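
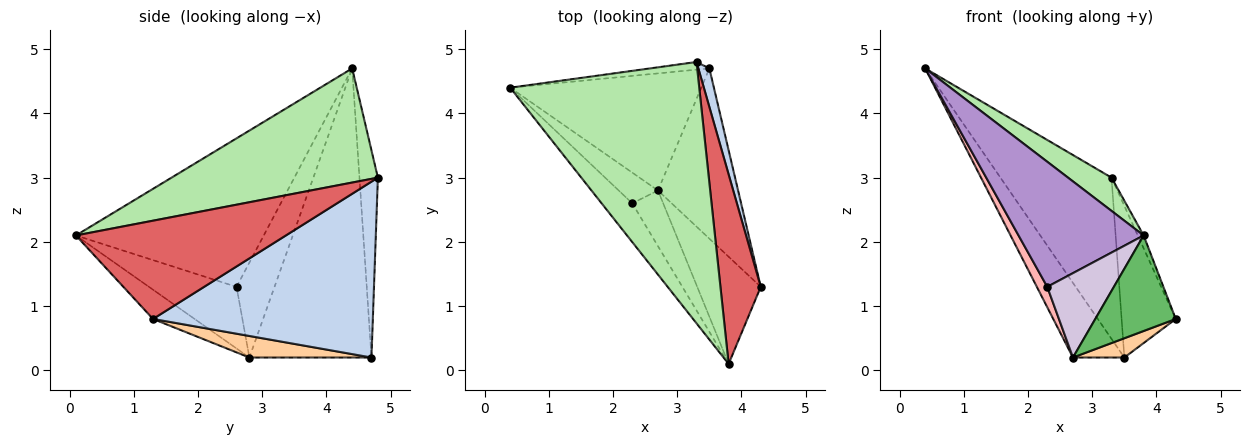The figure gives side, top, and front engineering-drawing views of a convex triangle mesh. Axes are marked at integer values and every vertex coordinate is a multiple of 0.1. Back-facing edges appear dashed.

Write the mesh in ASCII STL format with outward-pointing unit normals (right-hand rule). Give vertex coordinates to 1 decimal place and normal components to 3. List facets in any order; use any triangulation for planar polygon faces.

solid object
 facet normal -0.163 0.985 -0.047
  outer loop
   vertex 3.3 4.8 3.0
   vertex 3.5 4.7 0.2
   vertex 0.4 4.4 4.7
  endloop
 endfacet
 facet normal 0.969 0.239 0.061
  outer loop
   vertex 3.3 4.8 3.0
   vertex 4.3 1.3 0.8
   vertex 3.5 4.7 0.2
  endloop
 endfacet
 facet normal -0.787 0.331 -0.520
  outer loop
   vertex 2.7 2.8 0.2
   vertex 0.4 4.4 4.7
   vertex 3.5 4.7 0.2
  endloop
 endfacet
 facet normal 0.258 -0.109 -0.960
  outer loop
   vertex 2.7 2.8 0.2
   vertex 3.5 4.7 0.2
   vertex 4.3 1.3 0.8
  endloop
 endfacet
 facet normal -0.325 -0.629 -0.706
  outer loop
   vertex 3.8 0.1 2.1
   vertex 2.7 2.8 0.2
   vertex 4.3 1.3 0.8
  endloop
 endfacet
 facet normal 0.514 -0.108 0.851
  outer loop
   vertex 3.8 0.1 2.1
   vertex 3.3 4.8 3.0
   vertex 0.4 4.4 4.7
  endloop
 endfacet
 facet normal 0.925 0.026 0.379
  outer loop
   vertex 3.8 0.1 2.1
   vertex 4.3 1.3 0.8
   vertex 3.3 4.8 3.0
  endloop
 endfacet
 facet normal -0.896 -0.246 -0.370
  outer loop
   vertex 2.3 2.6 1.3
   vertex 0.4 4.4 4.7
   vertex 2.7 2.8 0.2
  endloop
 endfacet
 facet normal -0.820 -0.546 -0.169
  outer loop
   vertex 2.3 2.6 1.3
   vertex 3.8 0.1 2.1
   vertex 0.4 4.4 4.7
  endloop
 endfacet
 facet normal -0.739 -0.562 -0.371
  outer loop
   vertex 2.3 2.6 1.3
   vertex 2.7 2.8 0.2
   vertex 3.8 0.1 2.1
  endloop
 endfacet
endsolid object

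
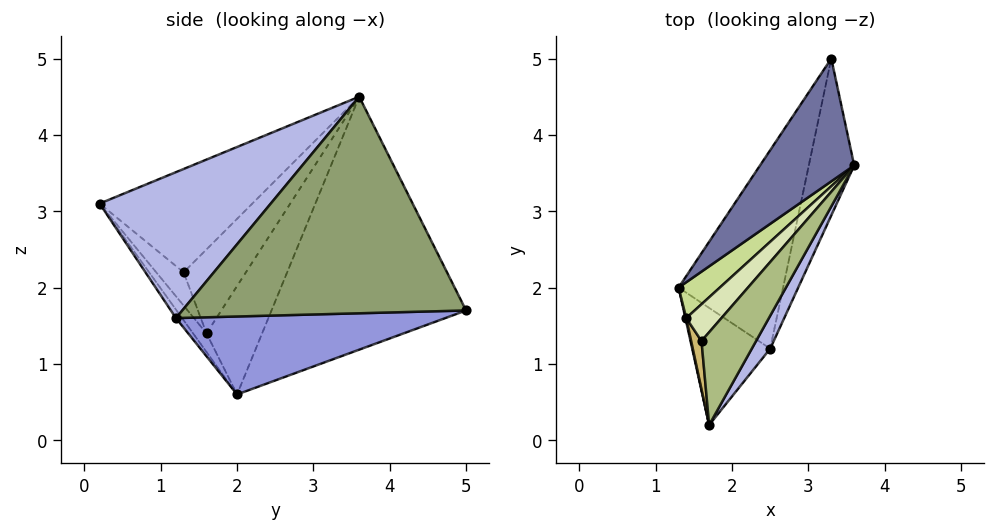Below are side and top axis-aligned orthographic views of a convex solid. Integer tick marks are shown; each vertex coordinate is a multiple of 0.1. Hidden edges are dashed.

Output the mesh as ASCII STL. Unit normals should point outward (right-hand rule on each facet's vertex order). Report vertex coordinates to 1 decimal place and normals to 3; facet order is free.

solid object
 facet normal -0.839 0.445 0.312
  outer loop
   vertex 3.3 5.0 1.7
   vertex 1.3 2.0 0.6
   vertex 3.6 3.6 4.5
  endloop
 endfacet
 facet normal -0.063 -0.815 -0.577
  outer loop
   vertex 2.5 1.2 1.6
   vertex 1.7 0.2 3.1
   vertex 1.3 2.0 0.6
  endloop
 endfacet
 facet normal 0.595 -0.104 -0.797
  outer loop
   vertex 2.5 1.2 1.6
   vertex 1.3 2.0 0.6
   vertex 3.3 5.0 1.7
  endloop
 endfacet
 facet normal 0.849 -0.518 0.107
  outer loop
   vertex 2.5 1.2 1.6
   vertex 3.6 3.6 4.5
   vertex 1.7 0.2 3.1
  endloop
 endfacet
 facet normal 0.960 -0.197 -0.201
  outer loop
   vertex 2.5 1.2 1.6
   vertex 3.3 5.0 1.7
   vertex 3.6 3.6 4.5
  endloop
 endfacet
 facet normal -0.847 0.289 0.447
  outer loop
   vertex 1.6 1.3 2.2
   vertex 1.7 0.2 3.1
   vertex 3.6 3.6 4.5
  endloop
 endfacet
 facet normal -0.844 0.431 0.321
  outer loop
   vertex 1.4 1.6 1.4
   vertex 3.6 3.6 4.5
   vertex 1.3 2.0 0.6
  endloop
 endfacet
 facet normal -0.852 0.384 0.357
  outer loop
   vertex 1.4 1.6 1.4
   vertex 1.6 1.3 2.2
   vertex 3.6 3.6 4.5
  endloop
 endfacet
 facet normal -0.987 -0.157 0.045
  outer loop
   vertex 1.4 1.6 1.4
   vertex 1.3 2.0 0.6
   vertex 1.7 0.2 3.1
  endloop
 endfacet
 facet normal -0.943 0.155 0.294
  outer loop
   vertex 1.4 1.6 1.4
   vertex 1.7 0.2 3.1
   vertex 1.6 1.3 2.2
  endloop
 endfacet
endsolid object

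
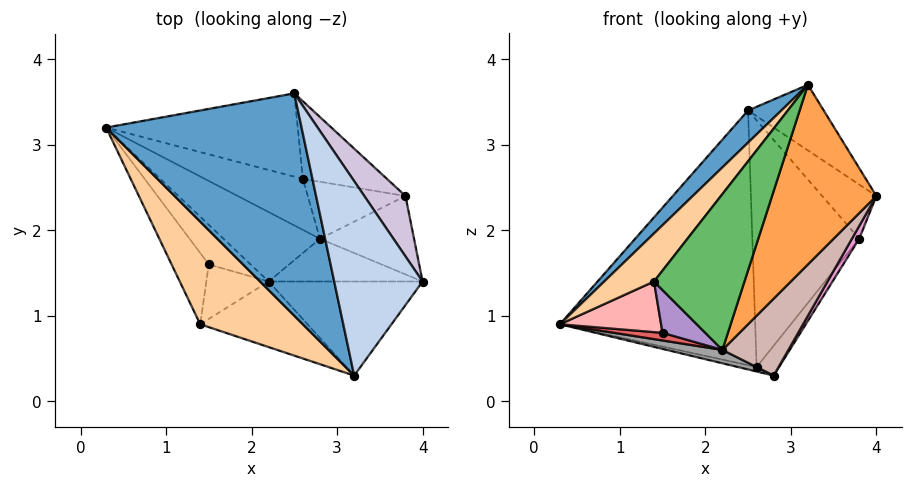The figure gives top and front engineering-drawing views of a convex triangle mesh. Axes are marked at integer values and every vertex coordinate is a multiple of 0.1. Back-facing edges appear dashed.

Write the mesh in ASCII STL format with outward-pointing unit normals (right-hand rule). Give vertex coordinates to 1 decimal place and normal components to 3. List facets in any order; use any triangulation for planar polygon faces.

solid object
 facet normal -0.740 -0.096 0.666
  outer loop
   vertex 2.5 3.6 3.4
   vertex 0.3 3.2 0.9
   vertex 3.2 0.3 3.7
  endloop
 endfacet
 facet normal 0.740 0.215 0.637
  outer loop
   vertex 2.5 3.6 3.4
   vertex 3.2 0.3 3.7
   vertex 4.0 1.4 2.4
  endloop
 endfacet
 facet normal 0.421 -0.804 -0.421
  outer loop
   vertex 2.2 1.4 0.6
   vertex 4.0 1.4 2.4
   vertex 3.2 0.3 3.7
  endloop
 endfacet
 facet normal -0.792 -0.259 0.553
  outer loop
   vertex 1.4 0.9 1.4
   vertex 3.2 0.3 3.7
   vertex 0.3 3.2 0.9
  endloop
 endfacet
 facet normal 0.185 -0.906 -0.381
  outer loop
   vertex 1.4 0.9 1.4
   vertex 2.2 1.4 0.6
   vertex 3.2 0.3 3.7
  endloop
 endfacet
 facet normal 0.178 0.935 -0.306
  outer loop
   vertex 2.6 2.6 0.4
   vertex 0.3 3.2 0.9
   vertex 2.5 3.6 3.4
  endloop
 endfacet
 facet normal -0.317 -0.180 -0.931
  outer loop
   vertex 1.5 1.6 0.8
   vertex 0.3 3.2 0.9
   vertex 2.2 1.4 0.6
  endloop
 endfacet
 facet normal -0.643 -0.443 -0.624
  outer loop
   vertex 1.5 1.6 0.8
   vertex 1.4 0.9 1.4
   vertex 0.3 3.2 0.9
  endloop
 endfacet
 facet normal -0.372 -0.573 -0.730
  outer loop
   vertex 1.5 1.6 0.8
   vertex 2.2 1.4 0.6
   vertex 1.4 0.9 1.4
  endloop
 endfacet
 facet normal 0.828 0.374 0.418
  outer loop
   vertex 3.8 2.4 1.9
   vertex 2.5 3.6 3.4
   vertex 4.0 1.4 2.4
  endloop
 endfacet
 facet normal 0.471 0.841 -0.265
  outer loop
   vertex 3.8 2.4 1.9
   vertex 2.6 2.6 0.4
   vertex 2.5 3.6 3.4
  endloop
 endfacet
 facet normal 0.437 -0.786 -0.437
  outer loop
   vertex 2.8 1.9 0.3
   vertex 4.0 1.4 2.4
   vertex 2.2 1.4 0.6
  endloop
 endfacet
 facet normal 0.857 -0.083 -0.509
  outer loop
   vertex 2.8 1.9 0.3
   vertex 3.8 2.4 1.9
   vertex 4.0 1.4 2.4
  endloop
 endfacet
 facet normal 0.764 0.300 -0.571
  outer loop
   vertex 2.8 1.9 0.3
   vertex 2.6 2.6 0.4
   vertex 3.8 2.4 1.9
  endloop
 endfacet
 facet normal -0.317 -0.179 -0.932
  outer loop
   vertex 2.8 1.9 0.3
   vertex 2.2 1.4 0.6
   vertex 0.3 3.2 0.9
  endloop
 endfacet
 facet normal -0.190 0.085 -0.978
  outer loop
   vertex 2.8 1.9 0.3
   vertex 0.3 3.2 0.9
   vertex 2.6 2.6 0.4
  endloop
 endfacet
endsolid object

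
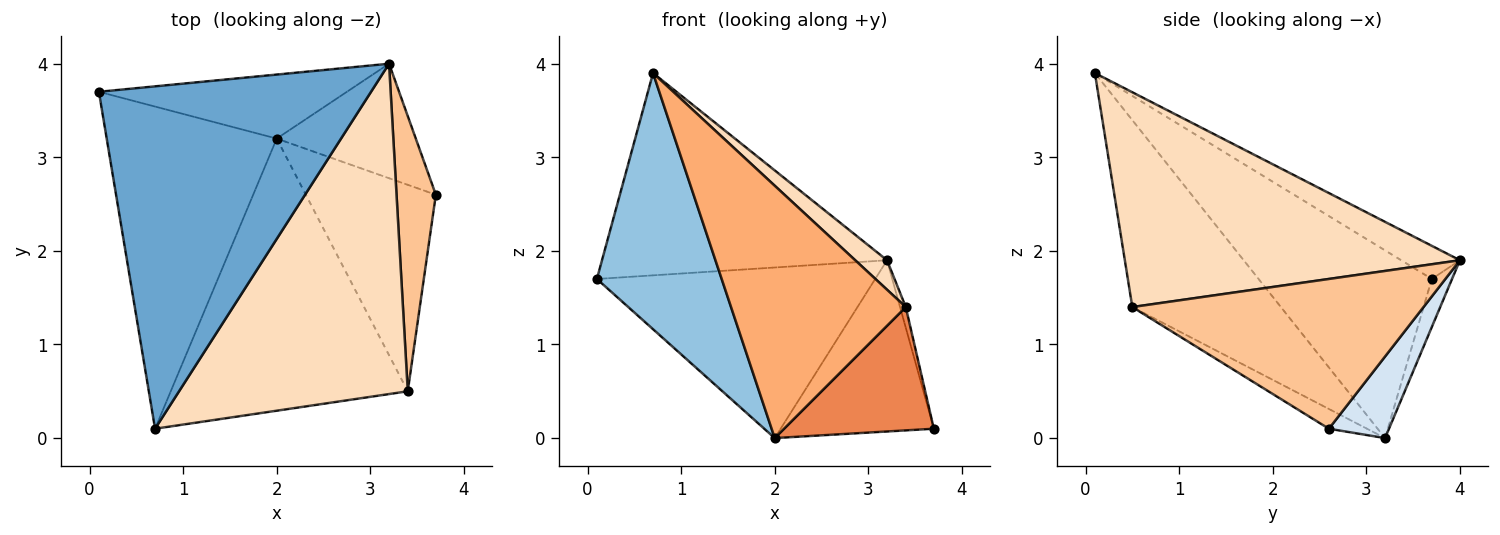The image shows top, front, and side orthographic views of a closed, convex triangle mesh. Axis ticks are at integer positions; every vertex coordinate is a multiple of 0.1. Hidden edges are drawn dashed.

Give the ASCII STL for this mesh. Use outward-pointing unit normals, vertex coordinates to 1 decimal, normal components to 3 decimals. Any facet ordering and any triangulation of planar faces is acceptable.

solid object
 facet normal -0.104 0.506 0.856
  outer loop
   vertex 3.2 4.0 1.9
   vertex 0.1 3.7 1.7
   vertex 0.7 0.1 3.9
  endloop
 endfacet
 facet normal -0.654 -0.471 -0.592
  outer loop
   vertex 2.0 3.2 0.0
   vertex 0.7 0.1 3.9
   vertex 0.1 3.7 1.7
  endloop
 endfacet
 facet normal -0.068 0.934 -0.350
  outer loop
   vertex 2.0 3.2 0.0
   vertex 0.1 3.7 1.7
   vertex 3.2 4.0 1.9
  endloop
 endfacet
 facet normal 0.310 0.790 -0.529
  outer loop
   vertex 2.0 3.2 0.0
   vertex 3.2 4.0 1.9
   vertex 3.7 2.6 0.1
  endloop
 endfacet
 facet normal -0.129 -0.509 -0.851
  outer loop
   vertex 3.4 0.5 1.4
   vertex 2.0 3.2 0.0
   vertex 3.7 2.6 0.1
  endloop
 endfacet
 facet normal -0.501 -0.589 -0.635
  outer loop
   vertex 3.4 0.5 1.4
   vertex 0.7 0.1 3.9
   vertex 2.0 3.2 0.0
  endloop
 endfacet
 facet normal 0.967 0.019 0.254
  outer loop
   vertex 3.4 0.5 1.4
   vertex 3.7 2.6 0.1
   vertex 3.2 4.0 1.9
  endloop
 endfacet
 facet normal 0.683 -0.065 0.727
  outer loop
   vertex 3.4 0.5 1.4
   vertex 3.2 4.0 1.9
   vertex 0.7 0.1 3.9
  endloop
 endfacet
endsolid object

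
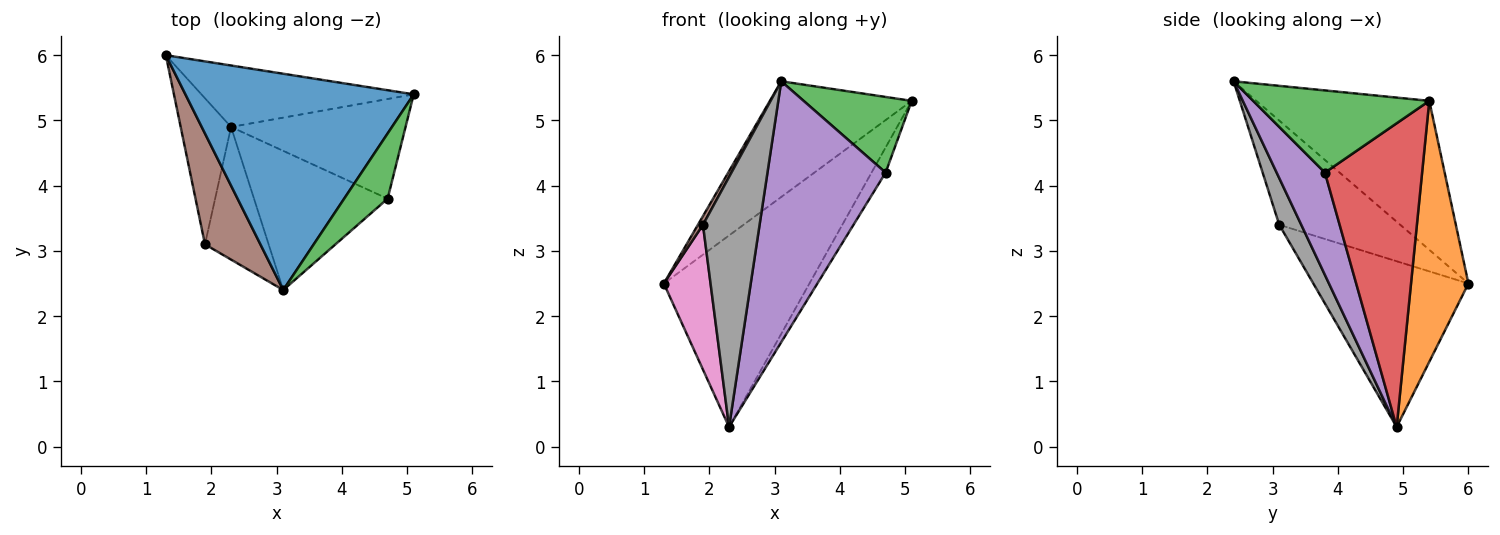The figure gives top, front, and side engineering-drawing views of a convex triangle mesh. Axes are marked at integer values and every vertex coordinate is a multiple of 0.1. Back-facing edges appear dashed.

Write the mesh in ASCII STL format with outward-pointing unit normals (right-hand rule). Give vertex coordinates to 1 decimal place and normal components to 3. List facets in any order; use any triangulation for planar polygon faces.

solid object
 facet normal -0.499 0.409 0.764
  outer loop
   vertex 3.1 2.4 5.6
   vertex 5.1 5.4 5.3
   vertex 1.3 6.0 2.5
  endloop
 endfacet
 facet normal 0.351 0.891 -0.286
  outer loop
   vertex 2.3 4.9 0.3
   vertex 1.3 6.0 2.5
   vertex 5.1 5.4 5.3
  endloop
 endfacet
 facet normal 0.777 -0.477 0.411
  outer loop
   vertex 4.7 3.8 4.2
   vertex 5.1 5.4 5.3
   vertex 3.1 2.4 5.6
  endloop
 endfacet
 facet normal 0.860 0.125 -0.494
  outer loop
   vertex 4.7 3.8 4.2
   vertex 2.3 4.9 0.3
   vertex 5.1 5.4 5.3
  endloop
 endfacet
 facet normal 0.339 -0.830 -0.443
  outer loop
   vertex 4.7 3.8 4.2
   vertex 3.1 2.4 5.6
   vertex 2.3 4.9 0.3
  endloop
 endfacet
 facet normal -0.882 -0.037 0.469
  outer loop
   vertex 1.9 3.1 3.4
   vertex 3.1 2.4 5.6
   vertex 1.3 6.0 2.5
  endloop
 endfacet
 facet normal -0.919 -0.277 -0.279
  outer loop
   vertex 1.9 3.1 3.4
   vertex 1.3 6.0 2.5
   vertex 2.3 4.9 0.3
  endloop
 endfacet
 facet normal 0.325 -0.835 -0.443
  outer loop
   vertex 1.9 3.1 3.4
   vertex 2.3 4.9 0.3
   vertex 3.1 2.4 5.6
  endloop
 endfacet
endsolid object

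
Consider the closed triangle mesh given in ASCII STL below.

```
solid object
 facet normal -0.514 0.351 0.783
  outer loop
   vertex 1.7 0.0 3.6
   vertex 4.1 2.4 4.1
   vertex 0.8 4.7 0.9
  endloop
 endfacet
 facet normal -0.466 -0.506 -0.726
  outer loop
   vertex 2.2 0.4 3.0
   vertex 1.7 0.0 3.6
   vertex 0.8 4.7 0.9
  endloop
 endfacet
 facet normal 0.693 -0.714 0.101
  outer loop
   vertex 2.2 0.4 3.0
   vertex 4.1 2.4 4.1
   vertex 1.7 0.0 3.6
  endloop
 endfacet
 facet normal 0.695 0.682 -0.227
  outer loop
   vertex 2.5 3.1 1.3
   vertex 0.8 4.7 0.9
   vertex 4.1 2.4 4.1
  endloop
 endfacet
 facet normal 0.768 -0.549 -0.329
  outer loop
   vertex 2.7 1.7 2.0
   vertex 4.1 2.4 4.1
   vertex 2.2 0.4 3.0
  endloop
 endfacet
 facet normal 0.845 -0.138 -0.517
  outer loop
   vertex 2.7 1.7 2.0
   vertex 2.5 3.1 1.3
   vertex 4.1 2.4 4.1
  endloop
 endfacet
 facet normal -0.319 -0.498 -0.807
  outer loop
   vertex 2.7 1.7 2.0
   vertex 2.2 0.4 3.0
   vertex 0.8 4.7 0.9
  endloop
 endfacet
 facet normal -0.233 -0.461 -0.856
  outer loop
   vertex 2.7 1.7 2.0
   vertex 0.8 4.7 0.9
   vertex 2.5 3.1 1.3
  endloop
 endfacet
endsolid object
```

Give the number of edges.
12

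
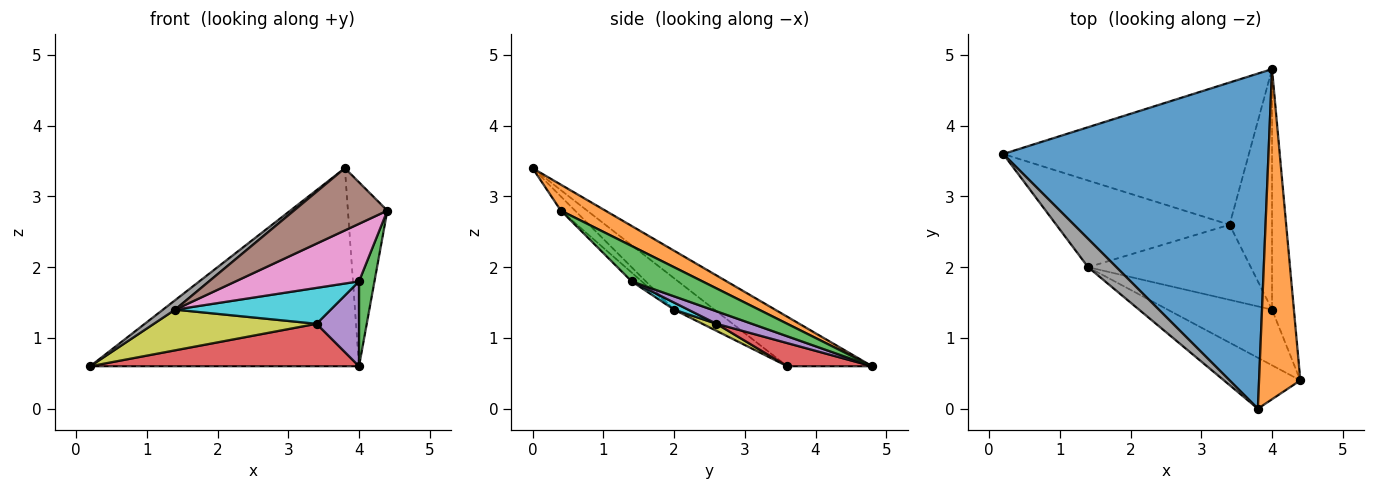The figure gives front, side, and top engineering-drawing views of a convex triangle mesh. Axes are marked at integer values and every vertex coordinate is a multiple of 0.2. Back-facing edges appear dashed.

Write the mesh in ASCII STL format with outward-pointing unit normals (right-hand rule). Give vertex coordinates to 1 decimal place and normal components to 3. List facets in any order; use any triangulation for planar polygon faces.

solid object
 facet normal -0.159 0.502 0.850
  outer loop
   vertex 3.8 0.0 3.4
   vertex 4.0 4.8 0.6
   vertex 0.2 3.6 0.6
  endloop
 endfacet
 facet normal 0.481 0.427 0.766
  outer loop
   vertex 3.8 0.0 3.4
   vertex 4.4 0.4 2.8
   vertex 4.0 4.8 0.6
  endloop
 endfacet
 facet normal 0.836 -0.182 -0.517
  outer loop
   vertex 4.0 1.4 1.8
   vertex 4.0 4.8 0.6
   vertex 4.4 0.4 2.8
  endloop
 endfacet
 facet normal 0.090 -0.285 -0.954
  outer loop
   vertex 3.4 2.6 1.2
   vertex 0.2 3.6 0.6
   vertex 4.0 4.8 0.6
  endloop
 endfacet
 facet normal 0.267 -0.321 -0.909
  outer loop
   vertex 3.4 2.6 1.2
   vertex 4.0 4.8 0.6
   vertex 4.0 1.4 1.8
  endloop
 endfacet
 facet normal -0.116 -0.769 -0.629
  outer loop
   vertex 1.4 2.0 1.4
   vertex 4.4 0.4 2.8
   vertex 3.8 0.0 3.4
  endloop
 endfacet
 facet normal -0.059 -0.718 -0.694
  outer loop
   vertex 1.4 2.0 1.4
   vertex 4.0 1.4 1.8
   vertex 4.4 0.4 2.8
  endloop
 endfacet
 facet normal -0.725 -0.218 0.653
  outer loop
   vertex 1.4 2.0 1.4
   vertex 3.8 0.0 3.4
   vertex 0.2 3.6 0.6
  endloop
 endfacet
 facet normal 0.037 -0.425 -0.905
  outer loop
   vertex 1.4 2.0 1.4
   vertex 0.2 3.6 0.6
   vertex 3.4 2.6 1.2
  endloop
 endfacet
 facet normal 0.039 -0.431 -0.901
  outer loop
   vertex 1.4 2.0 1.4
   vertex 3.4 2.6 1.2
   vertex 4.0 1.4 1.8
  endloop
 endfacet
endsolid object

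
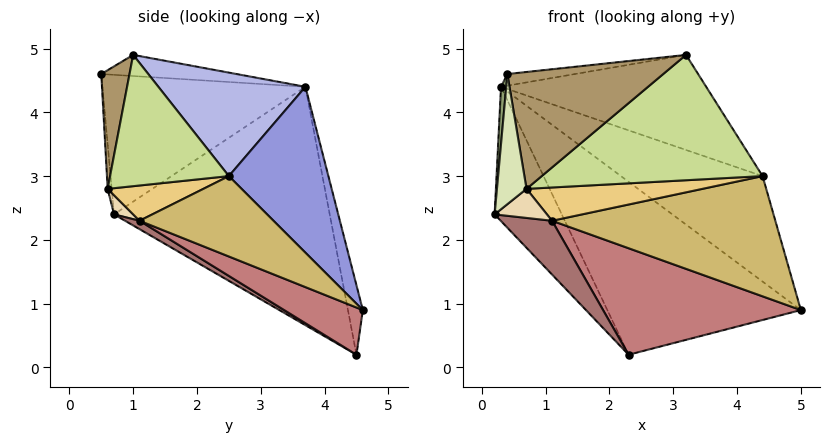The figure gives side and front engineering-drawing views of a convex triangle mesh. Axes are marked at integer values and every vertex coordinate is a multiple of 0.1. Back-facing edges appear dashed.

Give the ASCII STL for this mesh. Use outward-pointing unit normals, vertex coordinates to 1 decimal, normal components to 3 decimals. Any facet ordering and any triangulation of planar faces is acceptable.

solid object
 facet normal -0.887 0.276 -0.370
  outer loop
   vertex 0.3 3.7 4.4
   vertex 2.3 4.5 0.2
   vertex 0.2 0.7 2.4
  endloop
 endfacet
 facet normal -0.076 0.986 0.152
  outer loop
   vertex 0.3 3.7 4.4
   vertex 5.0 4.6 0.9
   vertex 2.3 4.5 0.2
  endloop
 endfacet
 facet normal 0.410 0.584 0.701
  outer loop
   vertex 4.4 2.5 3.0
   vertex 5.0 4.6 0.9
   vertex 0.3 3.7 4.4
  endloop
 endfacet
 facet normal 0.410 0.572 0.710
  outer loop
   vertex 4.4 2.5 3.0
   vertex 0.3 3.7 4.4
   vertex 3.2 1.0 4.9
  endloop
 endfacet
 facet normal -0.996 -0.026 0.088
  outer loop
   vertex 0.4 0.5 4.6
   vertex 0.3 3.7 4.4
   vertex 0.2 0.7 2.4
  endloop
 endfacet
 facet normal -0.117 0.058 0.991
  outer loop
   vertex 0.4 0.5 4.6
   vertex 3.2 1.0 4.9
   vertex 0.3 3.7 4.4
  endloop
 endfacet
 facet normal 0.440 -0.819 -0.368
  outer loop
   vertex 0.7 0.6 2.8
   vertex 4.4 2.5 3.0
   vertex 3.2 1.0 4.9
  endloop
 endfacet
 facet normal -0.136 -0.988 -0.077
  outer loop
   vertex 0.7 0.6 2.8
   vertex 0.4 0.5 4.6
   vertex 0.2 0.7 2.4
  endloop
 endfacet
 facet normal 0.178 -0.984 -0.025
  outer loop
   vertex 0.7 0.6 2.8
   vertex 3.2 1.0 4.9
   vertex 0.4 0.5 4.6
  endloop
 endfacet
 facet normal 0.419 -0.699 -0.579
  outer loop
   vertex 1.1 1.1 2.3
   vertex 5.0 4.6 0.9
   vertex 4.4 2.5 3.0
  endloop
 endfacet
 facet normal 0.428 -0.787 -0.444
  outer loop
   vertex 1.1 1.1 2.3
   vertex 4.4 2.5 3.0
   vertex 0.7 0.6 2.8
  endloop
 endfacet
 facet normal 0.286 -0.782 -0.553
  outer loop
   vertex 1.1 1.1 2.3
   vertex 0.7 0.6 2.8
   vertex 0.2 0.7 2.4
  endloop
 endfacet
 facet normal 0.158 -0.559 -0.814
  outer loop
   vertex 1.1 1.1 2.3
   vertex 0.2 0.7 2.4
   vertex 2.3 4.5 0.2
  endloop
 endfacet
 facet normal 0.226 -0.568 -0.791
  outer loop
   vertex 1.1 1.1 2.3
   vertex 2.3 4.5 0.2
   vertex 5.0 4.6 0.9
  endloop
 endfacet
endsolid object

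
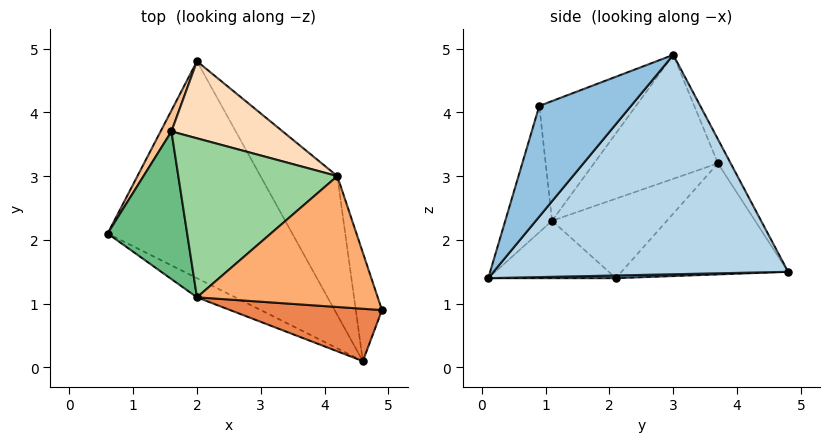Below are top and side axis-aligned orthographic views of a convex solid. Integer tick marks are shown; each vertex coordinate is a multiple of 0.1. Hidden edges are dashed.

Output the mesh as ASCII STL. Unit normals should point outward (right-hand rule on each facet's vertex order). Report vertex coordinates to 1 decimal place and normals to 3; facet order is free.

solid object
 facet normal 0.015 0.029 -0.999
  outer loop
   vertex 4.6 0.1 1.4
   vertex 0.6 2.1 1.4
   vertex 2.0 4.8 1.5
  endloop
 endfacet
 facet normal 0.900 0.381 -0.213
  outer loop
   vertex 4.2 3.0 4.9
   vertex 4.9 0.9 4.1
   vertex 4.6 0.1 1.4
  endloop
 endfacet
 facet normal 0.834 0.468 -0.292
  outer loop
   vertex 4.2 3.0 4.9
   vertex 4.6 0.1 1.4
   vertex 2.0 4.8 1.5
  endloop
 endfacet
 facet normal -0.429 -0.857 -0.286
  outer loop
   vertex 2.0 1.1 2.3
   vertex 0.6 2.1 1.4
   vertex 4.6 0.1 1.4
  endloop
 endfacet
 facet normal -0.250 -0.920 0.300
  outer loop
   vertex 2.0 1.1 2.3
   vertex 4.6 0.1 1.4
   vertex 4.9 0.9 4.1
  endloop
 endfacet
 facet normal -0.493 -0.448 0.745
  outer loop
   vertex 2.0 1.1 2.3
   vertex 4.9 0.9 4.1
   vertex 4.2 3.0 4.9
  endloop
 endfacet
 facet normal -0.886 0.456 0.087
  outer loop
   vertex 1.6 3.7 3.2
   vertex 2.0 4.8 1.5
   vertex 0.6 2.1 1.4
  endloop
 endfacet
 facet normal -0.113 0.846 0.521
  outer loop
   vertex 1.6 3.7 3.2
   vertex 4.2 3.0 4.9
   vertex 2.0 4.8 1.5
  endloop
 endfacet
 facet normal -0.667 -0.333 0.667
  outer loop
   vertex 1.6 3.7 3.2
   vertex 0.6 2.1 1.4
   vertex 2.0 1.1 2.3
  endloop
 endfacet
 facet normal -0.577 -0.345 0.740
  outer loop
   vertex 1.6 3.7 3.2
   vertex 2.0 1.1 2.3
   vertex 4.2 3.0 4.9
  endloop
 endfacet
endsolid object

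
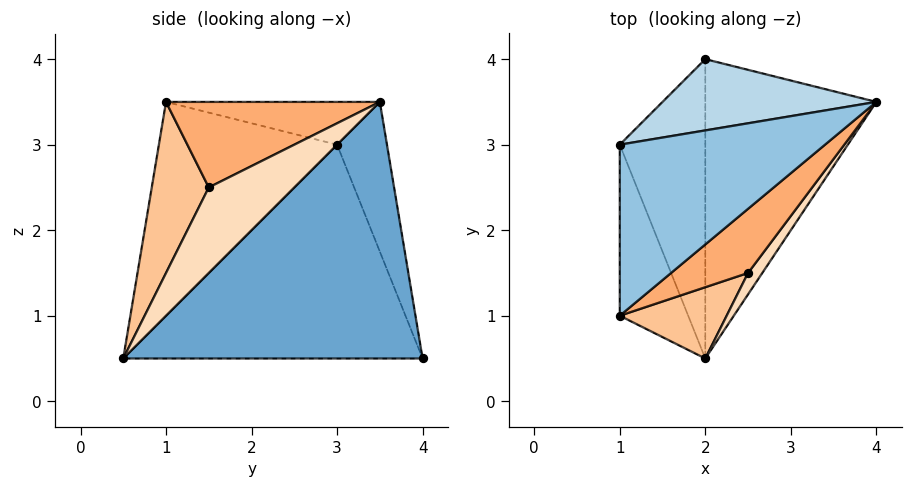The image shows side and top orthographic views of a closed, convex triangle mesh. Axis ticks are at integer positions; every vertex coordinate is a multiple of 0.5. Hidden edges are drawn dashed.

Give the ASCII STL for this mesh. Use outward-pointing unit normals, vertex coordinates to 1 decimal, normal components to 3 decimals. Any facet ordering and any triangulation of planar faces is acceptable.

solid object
 facet normal 0.832 0.000 -0.555
  outer loop
   vertex 2.0 0.5 0.5
   vertex 2.0 4.0 0.5
   vertex 4.0 3.5 3.5
  endloop
 endfacet
 facet normal -0.198 0.238 0.951
  outer loop
   vertex 1.0 3.0 3.0
   vertex 1.0 1.0 3.5
   vertex 4.0 3.5 3.5
  endloop
 endfacet
 facet normal -0.204 0.934 0.292
  outer loop
   vertex 1.0 3.0 3.0
   vertex 4.0 3.5 3.5
   vertex 2.0 4.0 0.5
  endloop
 endfacet
 facet normal -0.950 -0.076 -0.304
  outer loop
   vertex 1.0 3.0 3.0
   vertex 2.0 0.5 0.5
   vertex 1.0 1.0 3.5
  endloop
 endfacet
 facet normal -0.928 0.000 -0.371
  outer loop
   vertex 1.0 3.0 3.0
   vertex 2.0 4.0 0.5
   vertex 2.0 0.5 0.5
  endloop
 endfacet
 facet normal 0.555 -0.666 0.499
  outer loop
   vertex 2.5 1.5 2.5
   vertex 4.0 3.5 3.5
   vertex 1.0 1.0 3.5
  endloop
 endfacet
 facet normal 0.474 -0.829 0.296
  outer loop
   vertex 2.5 1.5 2.5
   vertex 1.0 1.0 3.5
   vertex 2.0 0.5 0.5
  endloop
 endfacet
 facet normal 0.762 -0.635 0.127
  outer loop
   vertex 2.5 1.5 2.5
   vertex 2.0 0.5 0.5
   vertex 4.0 3.5 3.5
  endloop
 endfacet
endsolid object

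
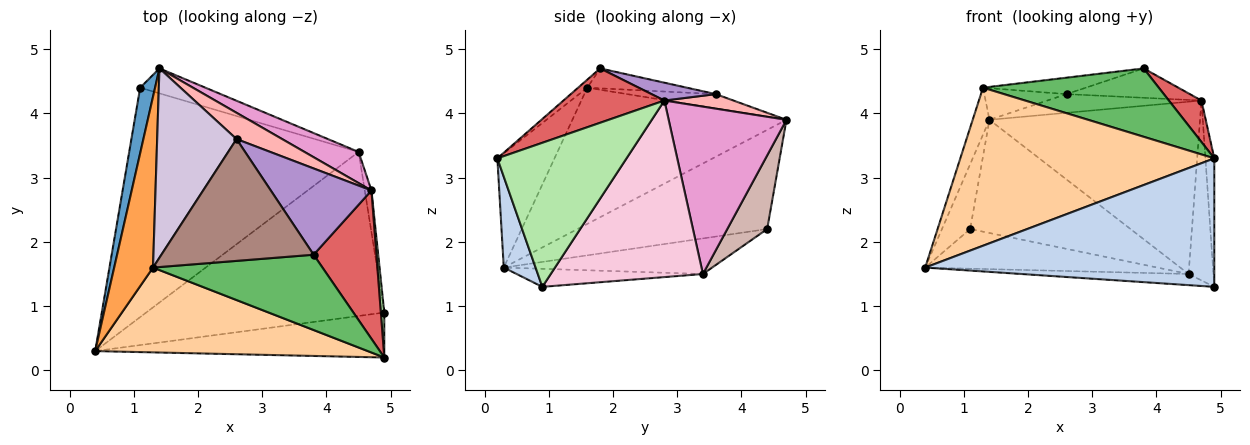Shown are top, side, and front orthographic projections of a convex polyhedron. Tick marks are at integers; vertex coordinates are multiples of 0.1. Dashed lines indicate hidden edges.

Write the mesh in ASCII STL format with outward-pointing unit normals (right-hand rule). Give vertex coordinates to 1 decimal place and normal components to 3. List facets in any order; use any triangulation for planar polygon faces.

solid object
 facet normal -0.978 0.146 0.147
  outer loop
   vertex 1.1 4.4 2.2
   vertex 0.4 0.3 1.6
   vertex 1.4 4.7 3.9
  endloop
 endfacet
 facet normal 0.103 -0.939 -0.329
  outer loop
   vertex 4.9 0.2 3.3
   vertex 0.4 0.3 1.6
   vertex 4.9 0.9 1.3
  endloop
 endfacet
 facet normal -0.959 0.075 0.273
  outer loop
   vertex 1.3 1.6 4.4
   vertex 1.4 4.7 3.9
   vertex 0.4 0.3 1.6
  endloop
 endfacet
 facet normal -0.194 -0.864 0.464
  outer loop
   vertex 1.3 1.6 4.4
   vertex 0.4 0.3 1.6
   vertex 4.9 0.2 3.3
  endloop
 endfacet
 facet normal -0.035 -0.672 0.740
  outer loop
   vertex 1.3 1.6 4.4
   vertex 4.9 0.2 3.3
   vertex 3.8 1.8 4.7
  endloop
 endfacet
 facet normal 0.997 0.068 0.024
  outer loop
   vertex 4.7 2.8 4.2
   vertex 4.9 0.2 3.3
   vertex 4.9 0.9 1.3
  endloop
 endfacet
 facet normal 0.641 -0.207 0.740
  outer loop
   vertex 4.7 2.8 4.2
   vertex 3.8 1.8 4.7
   vertex 4.9 0.2 3.3
  endloop
 endfacet
 facet normal 0.251 0.561 0.789
  outer loop
   vertex 2.6 3.6 4.3
   vertex 4.7 2.8 4.2
   vertex 1.4 4.7 3.9
  endloop
 endfacet
 facet normal 0.166 0.318 0.934
  outer loop
   vertex 2.6 3.6 4.3
   vertex 3.8 1.8 4.7
   vertex 4.7 2.8 4.2
  endloop
 endfacet
 facet normal -0.175 0.162 0.971
  outer loop
   vertex 2.6 3.6 4.3
   vertex 1.4 4.7 3.9
   vertex 1.3 1.6 4.4
  endloop
 endfacet
 facet normal -0.129 0.133 0.983
  outer loop
   vertex 2.6 3.6 4.3
   vertex 1.3 1.6 4.4
   vertex 3.8 1.8 4.7
  endloop
 endfacet
 facet normal 0.236 0.949 -0.209
  outer loop
   vertex 4.5 3.4 1.5
   vertex 1.1 4.4 2.2
   vertex 1.4 4.7 3.9
  endloop
 endfacet
 facet normal 0.482 0.862 0.156
  outer loop
   vertex 4.5 3.4 1.5
   vertex 1.4 4.7 3.9
   vertex 4.7 2.8 4.2
  endloop
 endfacet
 facet normal 0.986 0.161 -0.037
  outer loop
   vertex 4.5 3.4 1.5
   vertex 4.7 2.8 4.2
   vertex 4.9 0.9 1.3
  endloop
 endfacet
 facet normal -0.075 0.068 -0.995
  outer loop
   vertex 4.5 3.4 1.5
   vertex 4.9 0.9 1.3
   vertex 0.4 0.3 1.6
  endloop
 endfacet
 facet normal -0.151 0.168 -0.974
  outer loop
   vertex 4.5 3.4 1.5
   vertex 0.4 0.3 1.6
   vertex 1.1 4.4 2.2
  endloop
 endfacet
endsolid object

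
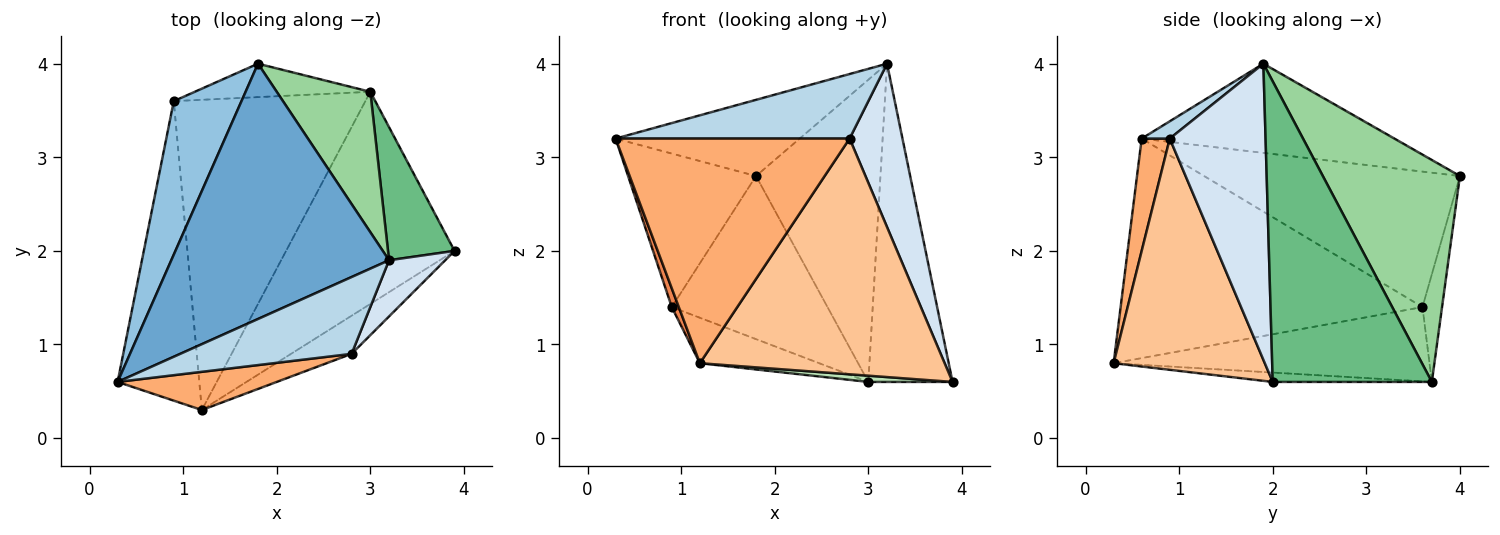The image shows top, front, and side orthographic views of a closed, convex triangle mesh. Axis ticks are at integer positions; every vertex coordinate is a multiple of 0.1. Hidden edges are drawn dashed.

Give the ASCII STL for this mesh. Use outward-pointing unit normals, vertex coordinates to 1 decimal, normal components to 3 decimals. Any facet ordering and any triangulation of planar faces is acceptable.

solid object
 facet normal -0.365 0.266 0.892
  outer loop
   vertex 3.2 1.9 4.0
   vertex 1.8 4.0 2.8
   vertex 0.3 0.6 3.2
  endloop
 endfacet
 facet normal -0.816 0.408 0.408
  outer loop
   vertex 0.9 3.6 1.4
   vertex 0.3 0.6 3.2
   vertex 1.8 4.0 2.8
  endloop
 endfacet
 facet normal 0.077 -0.641 0.763
  outer loop
   vertex 2.8 0.9 3.2
   vertex 3.2 1.9 4.0
   vertex 0.3 0.6 3.2
  endloop
 endfacet
 facet normal 0.864 -0.477 0.164
  outer loop
   vertex 2.8 0.9 3.2
   vertex 3.9 2.0 0.6
   vertex 3.2 1.9 4.0
  endloop
 endfacet
 facet normal -0.937 -0.022 -0.349
  outer loop
   vertex 1.2 0.3 0.8
   vertex 0.3 0.6 3.2
   vertex 0.9 3.6 1.4
  endloop
 endfacet
 facet normal 0.117 -0.979 0.166
  outer loop
   vertex 1.2 0.3 0.8
   vertex 2.8 0.9 3.2
   vertex 0.3 0.6 3.2
  endloop
 endfacet
 facet normal 0.521 -0.843 -0.136
  outer loop
   vertex 1.2 0.3 0.8
   vertex 3.9 2.0 0.6
   vertex 2.8 0.9 3.2
  endloop
 endfacet
 facet normal -0.122 0.972 -0.199
  outer loop
   vertex 3.0 3.7 0.6
   vertex 0.9 3.6 1.4
   vertex 1.8 4.0 2.8
  endloop
 endfacet
 facet normal 0.867 0.459 0.192
  outer loop
   vertex 3.0 3.7 0.6
   vertex 3.2 1.9 4.0
   vertex 3.9 2.0 0.6
  endloop
 endfacet
 facet normal 0.707 0.642 0.298
  outer loop
   vertex 3.0 3.7 0.6
   vertex 1.8 4.0 2.8
   vertex 3.2 1.9 4.0
  endloop
 endfacet
 facet normal -0.055 -0.029 -0.998
  outer loop
   vertex 3.0 3.7 0.6
   vertex 3.9 2.0 0.6
   vertex 1.2 0.3 0.8
  endloop
 endfacet
 facet normal -0.358 0.135 -0.924
  outer loop
   vertex 3.0 3.7 0.6
   vertex 1.2 0.3 0.8
   vertex 0.9 3.6 1.4
  endloop
 endfacet
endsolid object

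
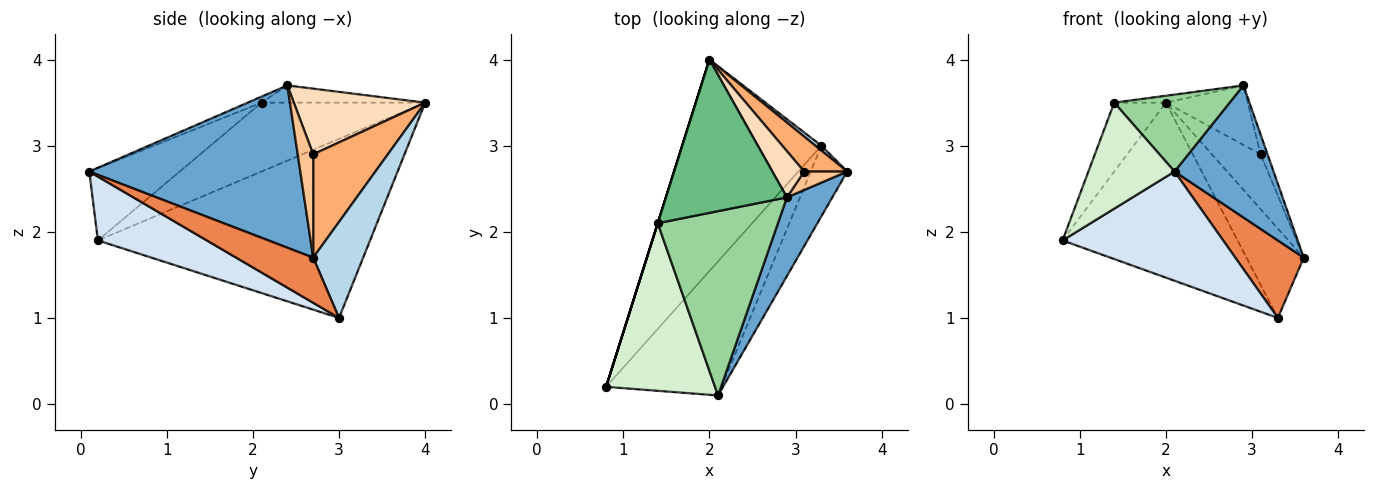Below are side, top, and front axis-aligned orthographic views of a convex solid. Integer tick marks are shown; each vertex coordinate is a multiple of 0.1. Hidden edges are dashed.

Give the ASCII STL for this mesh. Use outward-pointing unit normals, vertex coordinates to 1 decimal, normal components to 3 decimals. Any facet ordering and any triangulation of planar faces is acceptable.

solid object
 facet normal 0.878 -0.412 0.245
  outer loop
   vertex 2.1 0.1 2.7
   vertex 3.6 2.7 1.7
   vertex 2.9 2.4 3.7
  endloop
 endfacet
 facet normal -0.704 0.453 -0.547
  outer loop
   vertex 3.3 3.0 1.0
   vertex 0.8 0.2 1.9
   vertex 2.0 4.0 3.5
  endloop
 endfacet
 facet normal 0.657 0.753 0.041
  outer loop
   vertex 3.3 3.0 1.0
   vertex 2.0 4.0 3.5
   vertex 3.6 2.7 1.7
  endloop
 endfacet
 facet normal 0.394 -0.581 -0.713
  outer loop
   vertex 3.3 3.0 1.0
   vertex 2.1 0.1 2.7
   vertex 0.8 0.2 1.9
  endloop
 endfacet
 facet normal 0.640 -0.568 -0.518
  outer loop
   vertex 3.3 3.0 1.0
   vertex 3.6 2.7 1.7
   vertex 2.1 0.1 2.7
  endloop
 endfacet
 facet normal 0.790 0.517 0.329
  outer loop
   vertex 3.1 2.7 2.9
   vertex 3.6 2.7 1.7
   vertex 2.0 4.0 3.5
  endloop
 endfacet
 facet normal 0.854 0.380 0.356
  outer loop
   vertex 3.1 2.7 2.9
   vertex 2.9 2.4 3.7
   vertex 3.6 2.7 1.7
  endloop
 endfacet
 facet normal 0.785 0.489 0.380
  outer loop
   vertex 3.1 2.7 2.9
   vertex 2.0 4.0 3.5
   vertex 2.9 2.4 3.7
  endloop
 endfacet
 facet normal -0.141 0.044 0.989
  outer loop
   vertex 1.4 2.1 3.5
   vertex 2.9 2.4 3.7
   vertex 2.0 4.0 3.5
  endloop
 endfacet
 facet normal -0.046 -0.385 0.922
  outer loop
   vertex 1.4 2.1 3.5
   vertex 2.1 0.1 2.7
   vertex 2.9 2.4 3.7
  endloop
 endfacet
 facet normal -0.954 0.301 0.000
  outer loop
   vertex 1.4 2.1 3.5
   vertex 2.0 4.0 3.5
   vertex 0.8 0.2 1.9
  endloop
 endfacet
 facet normal -0.489 -0.466 0.737
  outer loop
   vertex 1.4 2.1 3.5
   vertex 0.8 0.2 1.9
   vertex 2.1 0.1 2.7
  endloop
 endfacet
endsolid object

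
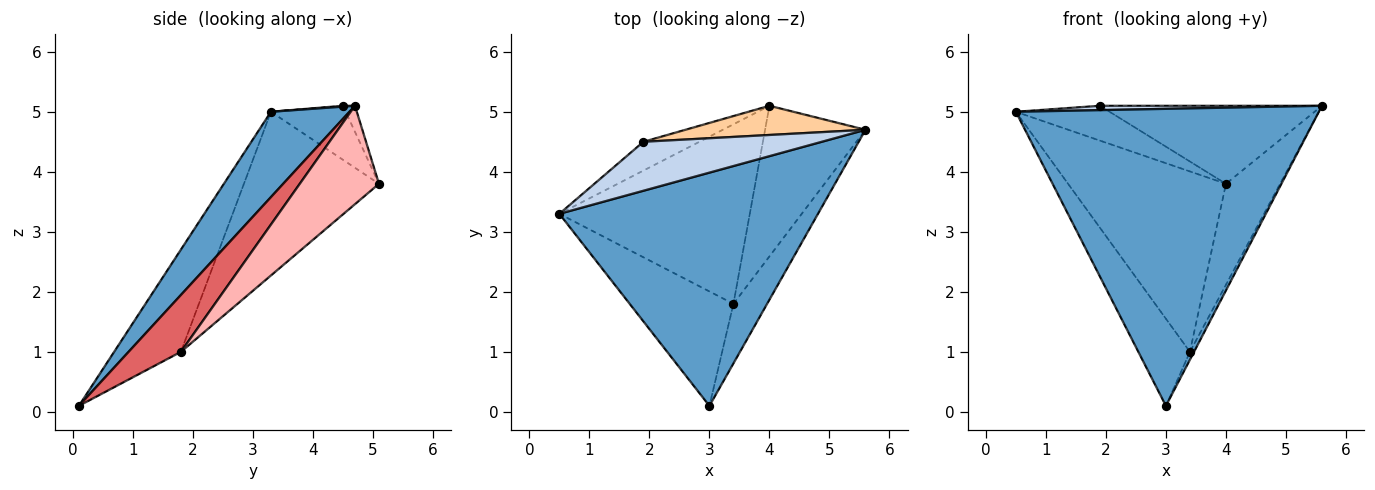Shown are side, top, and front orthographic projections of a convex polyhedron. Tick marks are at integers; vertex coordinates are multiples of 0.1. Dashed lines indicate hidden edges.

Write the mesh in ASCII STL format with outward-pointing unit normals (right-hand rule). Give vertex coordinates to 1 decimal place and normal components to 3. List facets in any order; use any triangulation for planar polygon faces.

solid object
 facet normal 0.200 -0.771 0.605
  outer loop
   vertex 3.0 0.1 0.1
   vertex 5.6 4.7 5.1
   vertex 0.5 3.3 5.0
  endloop
 endfacet
 facet normal 0.005 -0.089 0.996
  outer loop
   vertex 1.9 4.5 5.1
   vertex 0.5 3.3 5.0
   vertex 5.6 4.7 5.1
  endloop
 endfacet
 facet normal -0.524 0.656 -0.543
  outer loop
   vertex 1.9 4.5 5.1
   vertex 4.0 5.1 3.8
   vertex 0.5 3.3 5.0
  endloop
 endfacet
 facet normal -0.051 0.935 0.350
  outer loop
   vertex 1.9 4.5 5.1
   vertex 5.6 4.7 5.1
   vertex 4.0 5.1 3.8
  endloop
 endfacet
 facet normal -0.617 0.477 -0.626
  outer loop
   vertex 3.4 1.8 1.0
   vertex 3.0 0.1 0.1
   vertex 0.5 3.3 5.0
  endloop
 endfacet
 facet normal -0.519 0.606 -0.603
  outer loop
   vertex 3.4 1.8 1.0
   vertex 0.5 3.3 5.0
   vertex 4.0 5.1 3.8
  endloop
 endfacet
 facet normal 0.859 0.067 -0.508
  outer loop
   vertex 3.4 1.8 1.0
   vertex 5.6 4.7 5.1
   vertex 3.0 0.1 0.1
  endloop
 endfacet
 facet normal 0.631 0.432 -0.644
  outer loop
   vertex 3.4 1.8 1.0
   vertex 4.0 5.1 3.8
   vertex 5.6 4.7 5.1
  endloop
 endfacet
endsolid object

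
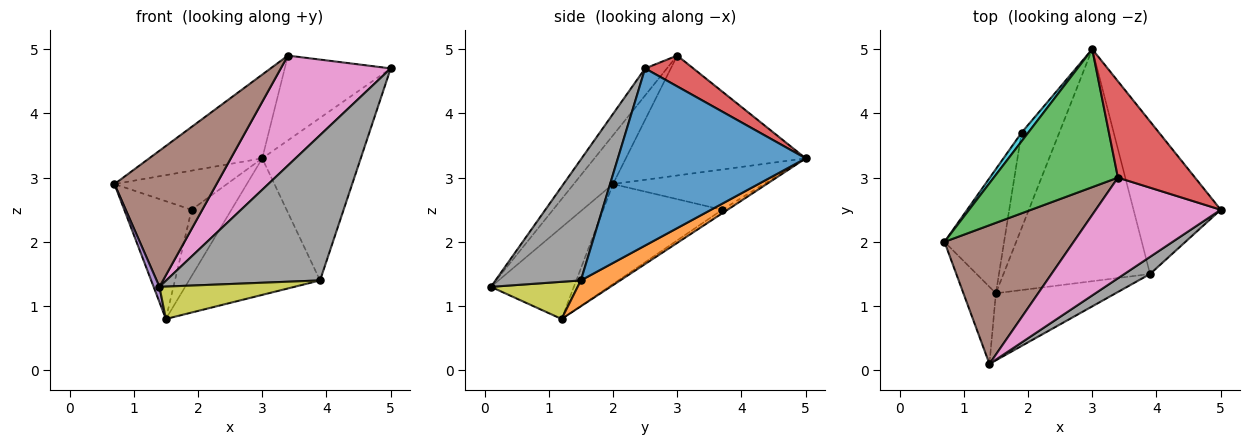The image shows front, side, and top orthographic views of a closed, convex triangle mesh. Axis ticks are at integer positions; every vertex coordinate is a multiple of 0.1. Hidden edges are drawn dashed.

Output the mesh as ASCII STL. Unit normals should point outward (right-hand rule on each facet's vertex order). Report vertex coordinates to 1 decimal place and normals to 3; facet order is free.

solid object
 facet normal 0.812 0.426 -0.400
  outer loop
   vertex 3.9 1.5 1.4
   vertex 3.0 5.0 3.3
   vertex 5.0 2.5 4.7
  endloop
 endfacet
 facet normal 0.150 0.501 -0.852
  outer loop
   vertex 3.9 1.5 1.4
   vertex 1.5 1.2 0.8
   vertex 3.0 5.0 3.3
  endloop
 endfacet
 facet normal -0.637 0.400 0.659
  outer loop
   vertex 3.4 3.0 4.9
   vertex 3.0 5.0 3.3
   vertex 0.7 2.0 2.9
  endloop
 endfacet
 facet normal 0.288 0.633 0.719
  outer loop
   vertex 3.4 3.0 4.9
   vertex 5.0 2.5 4.7
   vertex 3.0 5.0 3.3
  endloop
 endfacet
 facet normal -0.941 -0.066 -0.333
  outer loop
   vertex 1.4 0.1 1.3
   vertex 0.7 2.0 2.9
   vertex 1.5 1.2 0.8
  endloop
 endfacet
 facet normal -0.260 -0.676 0.689
  outer loop
   vertex 1.4 0.1 1.3
   vertex 3.4 3.0 4.9
   vertex 0.7 2.0 2.9
  endloop
 endfacet
 facet normal -0.145 -0.730 0.668
  outer loop
   vertex 1.4 0.1 1.3
   vertex 5.0 2.5 4.7
   vertex 3.4 3.0 4.9
  endloop
 endfacet
 facet normal 0.483 -0.870 0.103
  outer loop
   vertex 1.4 0.1 1.3
   vertex 3.9 1.5 1.4
   vertex 5.0 2.5 4.7
  endloop
 endfacet
 facet normal 0.269 -0.419 -0.867
  outer loop
   vertex 1.4 0.1 1.3
   vertex 1.5 1.2 0.8
   vertex 3.9 1.5 1.4
  endloop
 endfacet
 facet normal -0.795 0.592 0.131
  outer loop
   vertex 1.9 3.7 2.5
   vertex 0.7 2.0 2.9
   vertex 3.0 5.0 3.3
  endloop
 endfacet
 facet normal -0.773 0.437 -0.461
  outer loop
   vertex 1.9 3.7 2.5
   vertex 1.5 1.2 0.8
   vertex 0.7 2.0 2.9
  endloop
 endfacet
 facet normal -0.077 0.569 -0.819
  outer loop
   vertex 1.9 3.7 2.5
   vertex 3.0 5.0 3.3
   vertex 1.5 1.2 0.8
  endloop
 endfacet
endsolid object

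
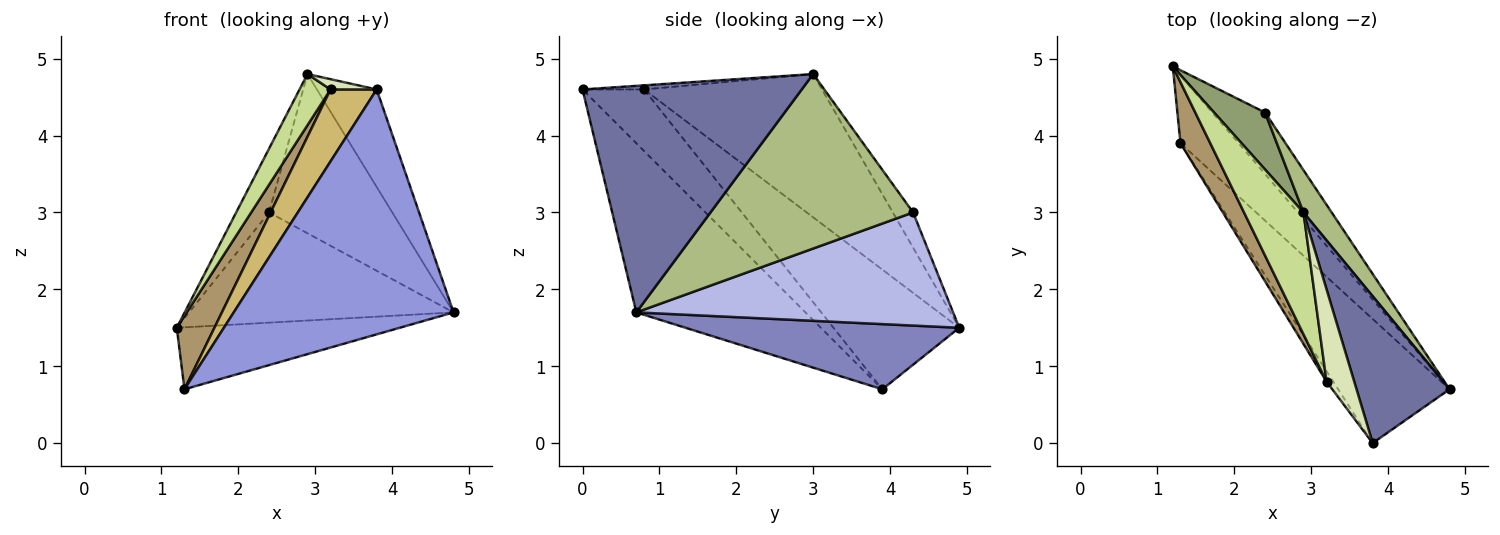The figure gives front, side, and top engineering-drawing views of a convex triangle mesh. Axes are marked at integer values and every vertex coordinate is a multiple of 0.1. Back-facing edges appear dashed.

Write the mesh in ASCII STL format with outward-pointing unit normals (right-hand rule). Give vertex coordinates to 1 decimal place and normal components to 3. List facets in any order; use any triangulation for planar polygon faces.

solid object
 facet normal 0.897 0.245 0.368
  outer loop
   vertex 2.9 3.0 4.8
   vertex 3.8 0.0 4.6
   vertex 4.8 0.7 1.7
  endloop
 endfacet
 facet normal 0.637 0.519 -0.569
  outer loop
   vertex 1.3 3.9 0.7
   vertex 1.2 4.9 1.5
   vertex 4.8 0.7 1.7
  endloop
 endfacet
 facet normal -0.566 -0.735 -0.373
  outer loop
   vertex 1.3 3.9 0.7
   vertex 4.8 0.7 1.7
   vertex 3.8 0.0 4.6
  endloop
 endfacet
 facet normal 0.723 0.603 -0.337
  outer loop
   vertex 2.4 4.3 3.0
   vertex 4.8 0.7 1.7
   vertex 1.2 4.9 1.5
  endloop
 endfacet
 facet normal -0.418 0.677 0.605
  outer loop
   vertex 2.4 4.3 3.0
   vertex 1.2 4.9 1.5
   vertex 2.9 3.0 4.8
  endloop
 endfacet
 facet normal 0.846 0.515 0.137
  outer loop
   vertex 2.4 4.3 3.0
   vertex 2.9 3.0 4.8
   vertex 4.8 0.7 1.7
  endloop
 endfacet
 facet normal -0.912 -0.159 0.378
  outer loop
   vertex 3.2 0.8 4.6
   vertex 2.9 3.0 4.8
   vertex 1.2 4.9 1.5
  endloop
 endfacet
 facet normal -0.146 -0.109 0.983
  outer loop
   vertex 3.2 0.8 4.6
   vertex 3.8 0.0 4.6
   vertex 2.9 3.0 4.8
  endloop
 endfacet
 facet normal -0.932 -0.279 0.232
  outer loop
   vertex 3.2 0.8 4.6
   vertex 1.2 4.9 1.5
   vertex 1.3 3.9 0.7
  endloop
 endfacet
 facet normal -0.797 -0.598 -0.087
  outer loop
   vertex 3.2 0.8 4.6
   vertex 1.3 3.9 0.7
   vertex 3.8 0.0 4.6
  endloop
 endfacet
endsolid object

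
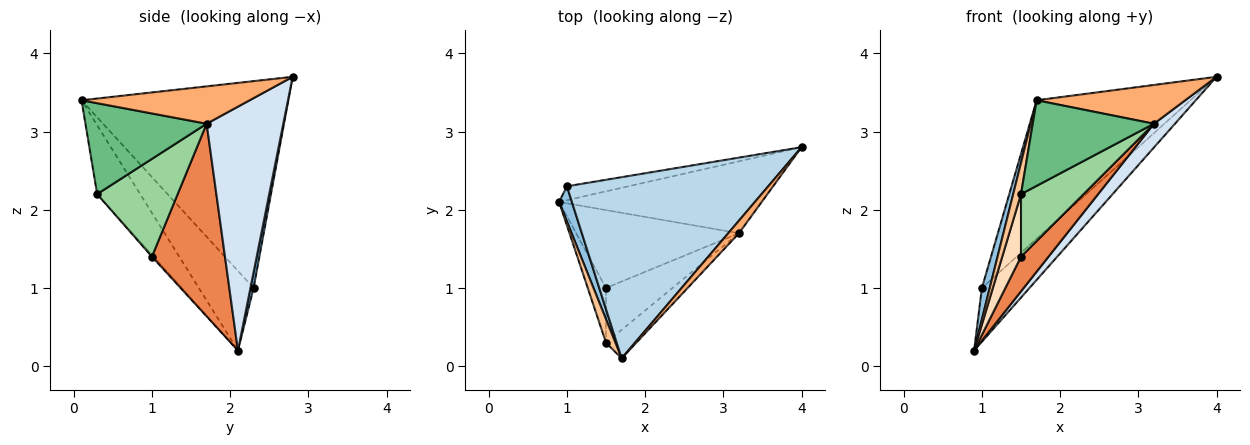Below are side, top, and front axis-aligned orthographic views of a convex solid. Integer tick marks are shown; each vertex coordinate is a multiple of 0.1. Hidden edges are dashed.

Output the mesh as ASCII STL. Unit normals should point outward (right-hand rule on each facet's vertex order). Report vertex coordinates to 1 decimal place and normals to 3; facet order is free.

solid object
 facet normal 0.064 0.966 -0.250
  outer loop
   vertex 1.0 2.3 1.0
   vertex 4.0 2.8 3.7
   vertex 0.9 2.1 0.2
  endloop
 endfacet
 facet normal -0.978 -0.140 0.157
  outer loop
   vertex 1.0 2.3 1.0
   vertex 0.9 2.1 0.2
   vertex 1.7 0.1 3.4
  endloop
 endfacet
 facet normal -0.632 0.470 0.616
  outer loop
   vertex 1.0 2.3 1.0
   vertex 1.7 0.1 3.4
   vertex 4.0 2.8 3.7
  endloop
 endfacet
 facet normal 0.753 -0.206 -0.625
  outer loop
   vertex 3.2 1.7 3.1
   vertex 0.9 2.1 0.2
   vertex 4.0 2.8 3.7
  endloop
 endfacet
 facet normal 0.734 -0.276 -0.620
  outer loop
   vertex 3.2 1.7 3.1
   vertex 1.5 1.0 1.4
   vertex 0.9 2.1 0.2
  endloop
 endfacet
 facet normal 0.733 -0.647 0.210
  outer loop
   vertex 3.2 1.7 3.1
   vertex 4.0 2.8 3.7
   vertex 1.7 0.1 3.4
  endloop
 endfacet
 facet normal -0.975 -0.177 0.133
  outer loop
   vertex 1.5 0.3 2.2
   vertex 1.7 0.1 3.4
   vertex 0.9 2.1 0.2
  endloop
 endfacet
 facet normal -0.063 -0.751 -0.657
  outer loop
   vertex 1.5 0.3 2.2
   vertex 0.9 2.1 0.2
   vertex 1.5 1.0 1.4
  endloop
 endfacet
 facet normal 0.688 -0.688 -0.229
  outer loop
   vertex 1.5 0.3 2.2
   vertex 3.2 1.7 3.1
   vertex 1.7 0.1 3.4
  endloop
 endfacet
 facet normal 0.696 -0.541 -0.473
  outer loop
   vertex 1.5 0.3 2.2
   vertex 1.5 1.0 1.4
   vertex 3.2 1.7 3.1
  endloop
 endfacet
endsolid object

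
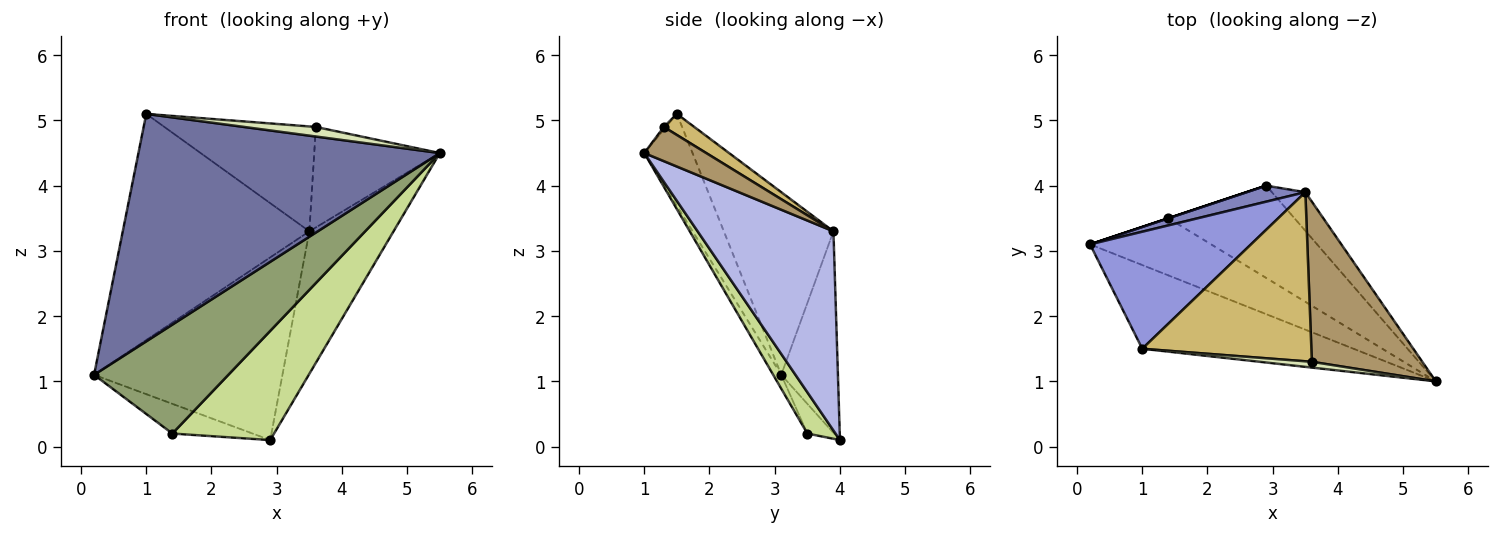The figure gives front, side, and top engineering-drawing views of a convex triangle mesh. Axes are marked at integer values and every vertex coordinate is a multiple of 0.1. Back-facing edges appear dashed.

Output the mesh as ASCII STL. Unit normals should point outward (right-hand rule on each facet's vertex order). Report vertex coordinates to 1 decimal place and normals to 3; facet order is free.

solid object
 facet normal -0.149 -0.928 -0.341
  outer loop
   vertex 1.0 1.5 5.1
   vertex 0.2 3.1 1.1
   vertex 5.5 1.0 4.5
  endloop
 endfacet
 facet normal -0.287 0.954 0.084
  outer loop
   vertex 3.5 3.9 3.3
   vertex 2.9 4.0 0.1
   vertex 0.2 3.1 1.1
  endloop
 endfacet
 facet normal -0.463 0.787 0.407
  outer loop
   vertex 3.5 3.9 3.3
   vertex 0.2 3.1 1.1
   vertex 1.0 1.5 5.1
  endloop
 endfacet
 facet normal 0.841 0.522 -0.141
  outer loop
   vertex 3.5 3.9 3.3
   vertex 5.5 1.0 4.5
   vertex 2.9 4.0 0.1
  endloop
 endfacet
 facet normal -0.053 -0.884 -0.464
  outer loop
   vertex 1.4 3.5 0.2
   vertex 5.5 1.0 4.5
   vertex 0.2 3.1 1.1
  endloop
 endfacet
 facet normal -0.316 0.949 0.000
  outer loop
   vertex 1.4 3.5 0.2
   vertex 0.2 3.1 1.1
   vertex 2.9 4.0 0.1
  endloop
 endfacet
 facet normal 0.207 -0.747 -0.632
  outer loop
   vertex 1.4 3.5 0.2
   vertex 2.9 4.0 0.1
   vertex 5.5 1.0 4.5
  endloop
 endfacet
 facet normal -0.026 -0.855 0.518
  outer loop
   vertex 3.6 1.3 4.9
   vertex 1.0 1.5 5.1
   vertex 5.5 1.0 4.5
  endloop
 endfacet
 facet normal 0.254 0.514 0.819
  outer loop
   vertex 3.6 1.3 4.9
   vertex 5.5 1.0 4.5
   vertex 3.5 3.9 3.3
  endloop
 endfacet
 facet normal 0.105 0.524 0.845
  outer loop
   vertex 3.6 1.3 4.9
   vertex 3.5 3.9 3.3
   vertex 1.0 1.5 5.1
  endloop
 endfacet
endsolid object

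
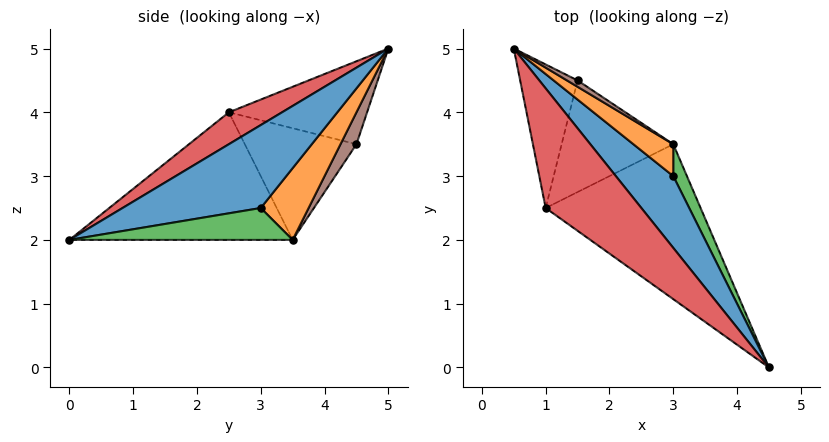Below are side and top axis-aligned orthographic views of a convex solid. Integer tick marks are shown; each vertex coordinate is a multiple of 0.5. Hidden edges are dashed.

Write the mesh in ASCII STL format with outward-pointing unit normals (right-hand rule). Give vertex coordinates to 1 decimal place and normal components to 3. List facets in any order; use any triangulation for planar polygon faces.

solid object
 facet normal 0.784 0.302 0.543
  outer loop
   vertex 3.0 3.0 2.5
   vertex 0.5 5.0 5.0
   vertex 4.5 0.0 2.0
  endloop
 endfacet
 facet normal 0.786 0.437 0.437
  outer loop
   vertex 3.0 3.0 2.5
   vertex 3.0 3.5 2.0
   vertex 0.5 5.0 5.0
  endloop
 endfacet
 facet normal 0.855 0.367 0.367
  outer loop
   vertex 3.0 3.0 2.5
   vertex 4.5 0.0 2.0
   vertex 3.0 3.5 2.0
  endloop
 endfacet
 facet normal 0.302 -0.302 0.905
  outer loop
   vertex 1.0 2.5 4.0
   vertex 4.5 0.0 2.0
   vertex 0.5 5.0 5.0
  endloop
 endfacet
 facet normal -0.613 -0.263 -0.745
  outer loop
   vertex 1.0 2.5 4.0
   vertex 3.0 3.5 2.0
   vertex 4.5 0.0 2.0
  endloop
 endfacet
 facet normal 0.688 0.688 0.229
  outer loop
   vertex 1.5 4.5 3.5
   vertex 0.5 5.0 5.0
   vertex 3.0 3.5 2.0
  endloop
 endfacet
 facet normal -0.821 0.063 -0.568
  outer loop
   vertex 1.5 4.5 3.5
   vertex 1.0 2.5 4.0
   vertex 0.5 5.0 5.0
  endloop
 endfacet
 facet normal -0.707 0.000 -0.707
  outer loop
   vertex 1.5 4.5 3.5
   vertex 3.0 3.5 2.0
   vertex 1.0 2.5 4.0
  endloop
 endfacet
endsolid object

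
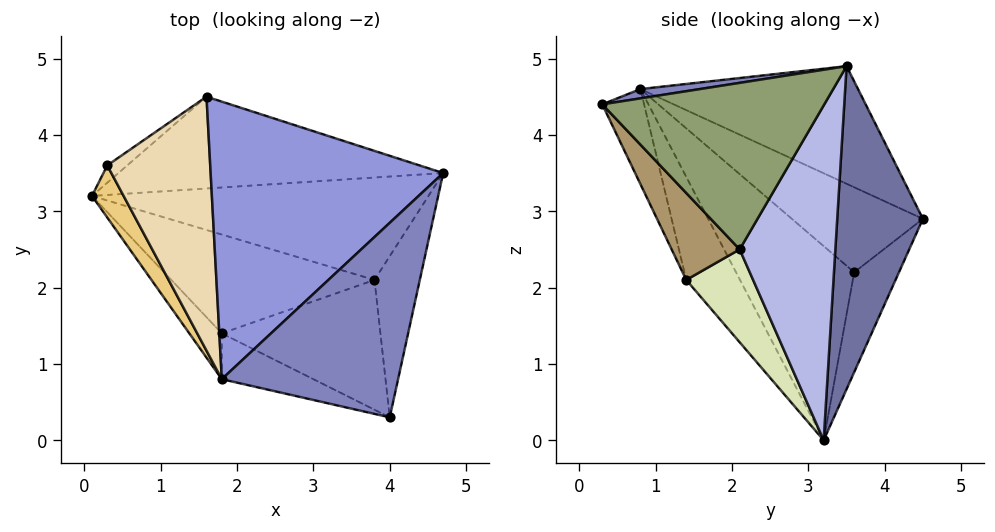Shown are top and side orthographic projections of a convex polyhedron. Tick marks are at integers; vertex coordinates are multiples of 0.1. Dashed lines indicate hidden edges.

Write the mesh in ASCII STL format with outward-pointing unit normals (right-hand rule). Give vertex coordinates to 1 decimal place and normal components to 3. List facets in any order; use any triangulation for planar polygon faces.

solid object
 facet normal 0.559 0.609 -0.562
  outer loop
   vertex 1.6 4.5 2.9
   vertex 4.7 3.5 4.9
   vertex 0.1 3.2 0.0
  endloop
 endfacet
 facet normal 0.052 -0.165 0.985
  outer loop
   vertex 1.8 0.8 4.6
   vertex 4.0 0.3 4.4
   vertex 4.7 3.5 4.9
  endloop
 endfacet
 facet normal -0.421 0.360 0.833
  outer loop
   vertex 1.8 0.8 4.6
   vertex 4.7 3.5 4.9
   vertex 1.6 4.5 2.9
  endloop
 endfacet
 facet normal 0.561 0.606 -0.564
  outer loop
   vertex 3.8 2.1 2.5
   vertex 0.1 3.2 0.0
   vertex 4.7 3.5 4.9
  endloop
 endfacet
 facet normal 0.951 -0.168 -0.259
  outer loop
   vertex 3.8 2.1 2.5
   vertex 4.7 3.5 4.9
   vertex 4.0 0.3 4.4
  endloop
 endfacet
 facet normal -0.596 -0.781 -0.187
  outer loop
   vertex 1.8 1.4 2.1
   vertex 1.8 0.8 4.6
   vertex 0.1 3.2 0.0
  endloop
 endfacet
 facet normal -0.235 -0.945 -0.227
  outer loop
   vertex 1.8 1.4 2.1
   vertex 4.0 0.3 4.4
   vertex 1.8 0.8 4.6
  endloop
 endfacet
 facet normal 0.346 -0.556 -0.756
  outer loop
   vertex 1.8 1.4 2.1
   vertex 0.1 3.2 0.0
   vertex 3.8 2.1 2.5
  endloop
 endfacet
 facet normal 0.362 -0.657 -0.661
  outer loop
   vertex 1.8 1.4 2.1
   vertex 3.8 2.1 2.5
   vertex 4.0 0.3 4.4
  endloop
 endfacet
 facet normal -0.527 0.843 -0.105
  outer loop
   vertex 0.3 3.6 2.2
   vertex 1.6 4.5 2.9
   vertex 0.1 3.2 0.0
  endloop
 endfacet
 facet normal -0.919 -0.364 0.150
  outer loop
   vertex 0.3 3.6 2.2
   vertex 0.1 3.2 0.0
   vertex 1.8 0.8 4.6
  endloop
 endfacet
 facet normal -0.606 0.305 0.734
  outer loop
   vertex 0.3 3.6 2.2
   vertex 1.8 0.8 4.6
   vertex 1.6 4.5 2.9
  endloop
 endfacet
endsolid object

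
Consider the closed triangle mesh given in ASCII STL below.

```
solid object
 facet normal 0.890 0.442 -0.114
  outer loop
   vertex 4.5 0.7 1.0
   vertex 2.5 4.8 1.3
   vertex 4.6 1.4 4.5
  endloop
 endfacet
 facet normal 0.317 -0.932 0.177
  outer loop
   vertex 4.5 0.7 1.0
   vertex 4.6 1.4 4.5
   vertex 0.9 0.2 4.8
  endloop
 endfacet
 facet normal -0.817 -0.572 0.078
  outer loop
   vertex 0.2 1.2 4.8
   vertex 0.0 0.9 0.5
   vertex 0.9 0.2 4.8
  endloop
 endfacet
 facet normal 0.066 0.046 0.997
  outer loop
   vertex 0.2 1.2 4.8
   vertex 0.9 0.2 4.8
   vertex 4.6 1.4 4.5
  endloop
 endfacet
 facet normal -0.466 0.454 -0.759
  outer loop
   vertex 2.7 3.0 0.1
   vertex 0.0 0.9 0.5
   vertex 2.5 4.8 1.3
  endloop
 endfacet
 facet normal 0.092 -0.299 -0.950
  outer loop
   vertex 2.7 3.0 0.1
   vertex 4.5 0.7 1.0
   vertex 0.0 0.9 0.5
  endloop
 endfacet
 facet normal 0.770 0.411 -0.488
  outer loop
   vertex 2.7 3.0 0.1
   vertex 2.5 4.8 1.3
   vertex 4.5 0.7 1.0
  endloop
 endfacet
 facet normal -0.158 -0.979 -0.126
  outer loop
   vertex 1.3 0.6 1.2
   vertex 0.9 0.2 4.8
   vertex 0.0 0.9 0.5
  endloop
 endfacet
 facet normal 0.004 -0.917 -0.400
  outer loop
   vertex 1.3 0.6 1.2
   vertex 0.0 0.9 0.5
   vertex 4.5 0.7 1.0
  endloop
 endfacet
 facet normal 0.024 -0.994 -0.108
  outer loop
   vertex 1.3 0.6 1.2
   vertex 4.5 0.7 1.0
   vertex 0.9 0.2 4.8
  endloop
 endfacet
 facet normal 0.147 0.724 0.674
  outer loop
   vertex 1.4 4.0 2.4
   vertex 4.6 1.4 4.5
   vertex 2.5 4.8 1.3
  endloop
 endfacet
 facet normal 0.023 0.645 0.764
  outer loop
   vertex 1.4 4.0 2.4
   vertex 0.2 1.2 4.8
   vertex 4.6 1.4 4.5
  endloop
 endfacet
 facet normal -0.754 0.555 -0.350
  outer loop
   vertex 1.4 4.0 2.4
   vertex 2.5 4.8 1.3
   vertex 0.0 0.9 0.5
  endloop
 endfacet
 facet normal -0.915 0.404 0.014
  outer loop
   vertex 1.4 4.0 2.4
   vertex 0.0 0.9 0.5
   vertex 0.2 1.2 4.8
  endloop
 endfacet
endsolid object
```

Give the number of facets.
14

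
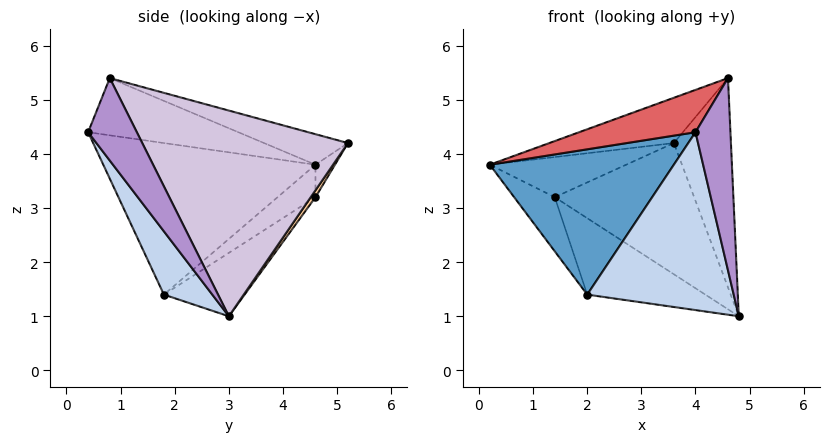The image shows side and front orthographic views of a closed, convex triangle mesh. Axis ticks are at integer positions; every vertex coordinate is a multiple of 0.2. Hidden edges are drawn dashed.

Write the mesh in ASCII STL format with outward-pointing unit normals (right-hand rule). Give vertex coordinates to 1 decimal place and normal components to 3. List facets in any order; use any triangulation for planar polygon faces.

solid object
 facet normal -0.741 -0.643 0.194
  outer loop
   vertex 2.0 1.8 1.4
   vertex 4.0 0.4 4.4
   vertex 0.2 4.6 3.8
  endloop
 endfacet
 facet normal 0.263 -0.795 -0.546
  outer loop
   vertex 2.0 1.8 1.4
   vertex 4.8 3.0 1.0
   vertex 4.0 0.4 4.4
  endloop
 endfacet
 facet normal -0.136 0.953 -0.272
  outer loop
   vertex 1.4 4.6 3.2
   vertex 0.2 4.6 3.8
   vertex 3.6 5.2 4.2
  endloop
 endfacet
 facet normal 0.028 0.829 -0.559
  outer loop
   vertex 1.4 4.6 3.2
   vertex 3.6 5.2 4.2
   vertex 4.8 3.0 1.0
  endloop
 endfacet
 facet normal -0.403 0.432 -0.807
  outer loop
   vertex 1.4 4.6 3.2
   vertex 2.0 1.8 1.4
   vertex 0.2 4.6 3.8
  endloop
 endfacet
 facet normal -0.317 0.464 -0.827
  outer loop
   vertex 1.4 4.6 3.2
   vertex 4.8 3.0 1.0
   vertex 2.0 1.8 1.4
  endloop
 endfacet
 facet normal -0.642 -0.497 0.584
  outer loop
   vertex 4.6 0.8 5.4
   vertex 0.2 4.6 3.8
   vertex 4.0 0.4 4.4
  endloop
 endfacet
 facet normal -0.153 0.227 0.962
  outer loop
   vertex 4.6 0.8 5.4
   vertex 3.6 5.2 4.2
   vertex 0.2 4.6 3.8
  endloop
 endfacet
 facet normal 0.788 -0.565 -0.247
  outer loop
   vertex 4.6 0.8 5.4
   vertex 4.0 0.4 4.4
   vertex 4.8 3.0 1.0
  endloop
 endfacet
 facet normal 0.949 0.263 0.175
  outer loop
   vertex 4.6 0.8 5.4
   vertex 4.8 3.0 1.0
   vertex 3.6 5.2 4.2
  endloop
 endfacet
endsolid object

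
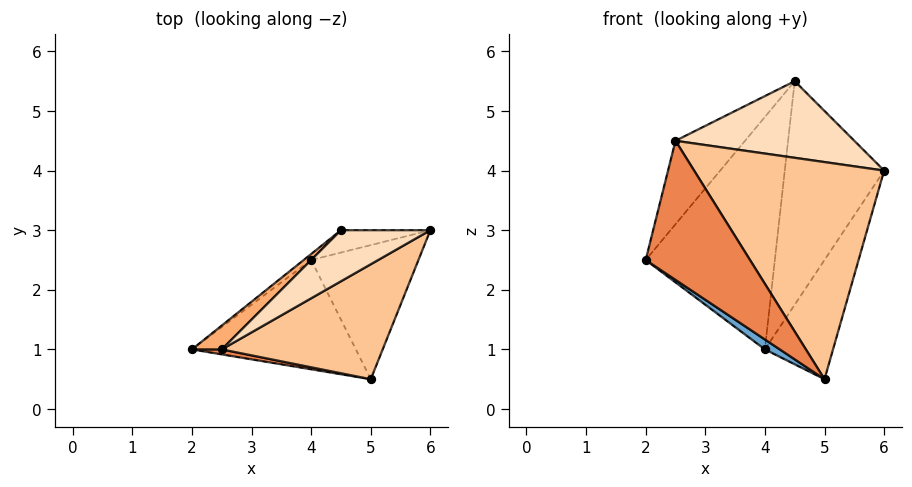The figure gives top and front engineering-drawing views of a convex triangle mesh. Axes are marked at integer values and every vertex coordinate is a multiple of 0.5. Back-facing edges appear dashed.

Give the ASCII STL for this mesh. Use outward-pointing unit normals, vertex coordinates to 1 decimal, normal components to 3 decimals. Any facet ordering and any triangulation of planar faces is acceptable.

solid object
 facet normal -0.562 -0.075 -0.824
  outer loop
   vertex 4.0 2.5 1.0
   vertex 5.0 0.5 0.5
   vertex 2.0 1.0 2.5
  endloop
 endfacet
 facet normal 0.691 0.480 -0.541
  outer loop
   vertex 4.0 2.5 1.0
   vertex 6.0 3.0 4.0
   vertex 5.0 0.5 0.5
  endloop
 endfacet
 facet normal -0.610 0.792 -0.020
  outer loop
   vertex 4.0 2.5 1.0
   vertex 2.0 1.0 2.5
   vertex 4.5 3.0 5.5
  endloop
 endfacet
 facet normal -0.099 0.990 -0.099
  outer loop
   vertex 4.0 2.5 1.0
   vertex 4.5 3.0 5.5
   vertex 6.0 3.0 4.0
  endloop
 endfacet
 facet normal -0.141 -0.989 0.035
  outer loop
   vertex 2.5 1.0 4.5
   vertex 2.0 1.0 2.5
   vertex 5.0 0.5 0.5
  endloop
 endfacet
 facet normal -0.740 0.647 0.185
  outer loop
   vertex 2.5 1.0 4.5
   vertex 4.5 3.0 5.5
   vertex 2.0 1.0 2.5
  endloop
 endfacet
 facet normal 0.496 -0.767 0.406
  outer loop
   vertex 2.5 1.0 4.5
   vertex 5.0 0.5 0.5
   vertex 6.0 3.0 4.0
  endloop
 endfacet
 facet normal 0.485 -0.728 0.485
  outer loop
   vertex 2.5 1.0 4.5
   vertex 6.0 3.0 4.0
   vertex 4.5 3.0 5.5
  endloop
 endfacet
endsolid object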